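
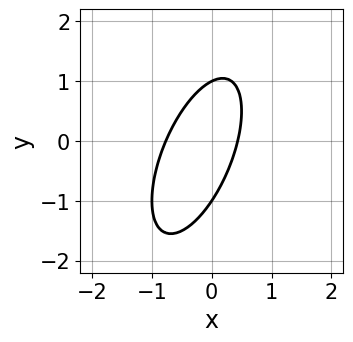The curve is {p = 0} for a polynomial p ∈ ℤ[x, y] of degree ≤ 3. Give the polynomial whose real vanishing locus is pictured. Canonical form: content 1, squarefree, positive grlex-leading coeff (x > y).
3*x^2 - 2*x*y + y^2 + x - 1

(a) Degree: the shape is more complex than any degree-1 curve, so deg p = 2.
(b) Observable constraints: among the integer gridlines, it crosses the y-axis at y ∈ {-1, 1}.
(c) Matching integer coefficients to the picture gives p.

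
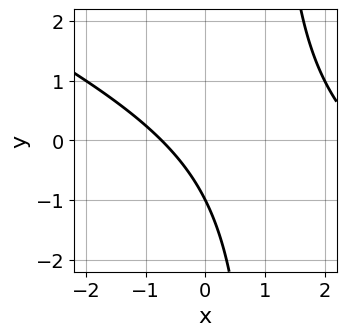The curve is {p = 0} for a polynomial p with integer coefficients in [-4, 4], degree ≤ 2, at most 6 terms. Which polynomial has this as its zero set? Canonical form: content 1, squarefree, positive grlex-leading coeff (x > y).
x^2 + 2*x*y - 2*x - 2*y - 2

The degree is 2 — the shape is more complex than any degree-1 curve.
Checking where it meets the axes: it crosses the y-axis at the gridline y = -1.
Together with the visible shape, these determine p as stated.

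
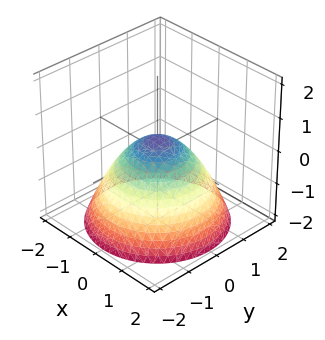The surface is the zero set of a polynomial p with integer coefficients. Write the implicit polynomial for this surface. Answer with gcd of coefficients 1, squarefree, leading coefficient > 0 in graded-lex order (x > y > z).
Degree: a generic line meets the surface in up to 2 points, so deg p = 2.
Symmetry: the z-axis is an axis of rotation, so x and y enter only as x² + y².
From the axis intercepts and sections: a circular section at z = -2 has radius between 1 and 2.
Putting this together gives p.

2*x^2 + 2*y^2 + 3*z - 1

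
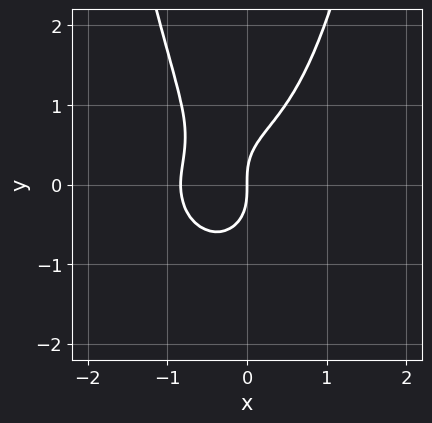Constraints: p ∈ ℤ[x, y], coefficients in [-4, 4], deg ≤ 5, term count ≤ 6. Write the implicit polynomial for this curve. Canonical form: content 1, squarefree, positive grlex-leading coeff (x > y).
First, degree: no degree-3 curve has this shape, so deg p = 4.
Then, from the axis intercepts and sections: it meets the x-axis at x = 0 (among the integer gridlines); it crosses the y-axis at the gridline y = 0.
Finally, together with the visible shape, these determine p as stated.

2*x^4 + 3*x^2*y^2 - 2*y^3 + x^2 + 2*x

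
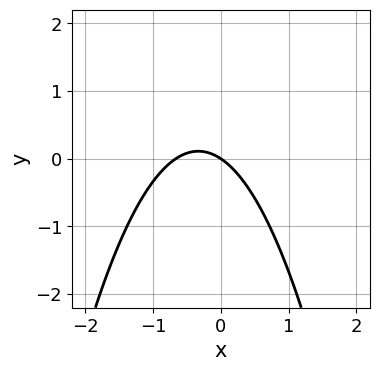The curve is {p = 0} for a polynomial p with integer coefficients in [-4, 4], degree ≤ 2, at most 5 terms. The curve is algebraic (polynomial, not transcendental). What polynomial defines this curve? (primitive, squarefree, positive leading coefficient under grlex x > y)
3*x^2 + 2*x + 3*y

deg p = 2. No degree-1 curve has this shape.
Checking where it meets the axes: it crosses the y-axis at the gridline y = 0; one x-axis crossing is at x = 0.
These observations pin down the coefficients.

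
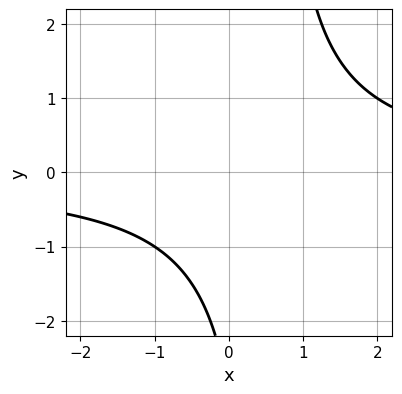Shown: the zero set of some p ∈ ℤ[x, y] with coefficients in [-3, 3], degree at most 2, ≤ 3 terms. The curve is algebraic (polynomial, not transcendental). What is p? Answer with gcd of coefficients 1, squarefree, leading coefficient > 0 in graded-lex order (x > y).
2*x*y - y - 3

1. deg p = 2. No degree-1 curve has this shape.
2. Checking where it meets the axes: the curve avoids every integer x-axis point in the box; no y-intercept at any integer in the box.
3. Solving for integer coefficients yields p as stated.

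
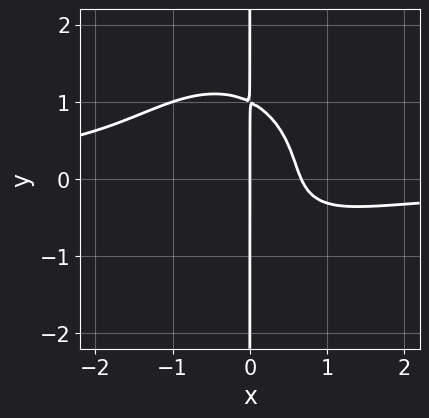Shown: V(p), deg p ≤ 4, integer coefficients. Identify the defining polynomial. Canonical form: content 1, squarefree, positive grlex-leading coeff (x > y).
deg p = 4.
Against the integer gridlines: every point of the y-axis in the box is on the curve; one x-axis crossing is at x = 0.
Matching integer coefficients to the picture gives p.

3*x^3*y + 2*x*y^3 + 3*x^2 - 2*x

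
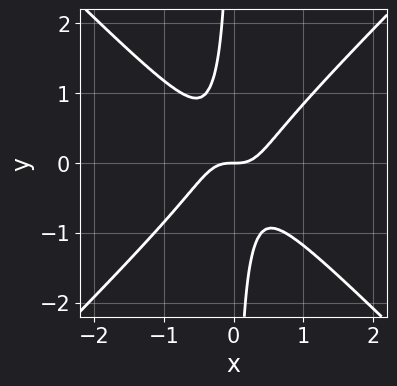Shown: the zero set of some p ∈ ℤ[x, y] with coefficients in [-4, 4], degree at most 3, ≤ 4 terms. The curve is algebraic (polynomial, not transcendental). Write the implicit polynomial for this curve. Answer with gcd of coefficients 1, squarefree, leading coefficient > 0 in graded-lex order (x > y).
3*x^3 - 3*x*y^2 - y

(a) deg p = 3. No degree-2 curve has this shape.
(b) Reading off the gridlines: it meets the y-axis at y = 0 (among the integer gridlines); it meets the x-axis at x = 0 (among the integer gridlines).
(c) Putting this together gives p.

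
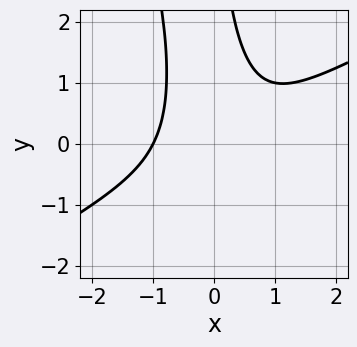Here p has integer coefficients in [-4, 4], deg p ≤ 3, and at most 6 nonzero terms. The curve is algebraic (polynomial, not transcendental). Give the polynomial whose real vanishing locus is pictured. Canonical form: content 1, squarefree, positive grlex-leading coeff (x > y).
2*x^3 - 3*x^2*y - x*y^2 + 2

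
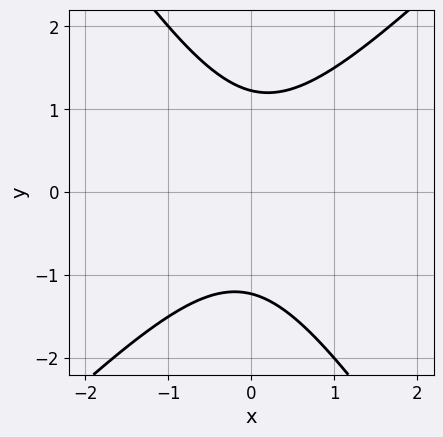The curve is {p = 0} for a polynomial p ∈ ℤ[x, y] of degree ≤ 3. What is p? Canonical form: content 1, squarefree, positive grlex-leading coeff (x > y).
3*x^2 - x*y - 2*y^2 + 3

deg p = 2. A generic line meets the curve in up to 2 points.
Observable constraints: the curve avoids every integer x-axis point in the box.
Putting this together gives p.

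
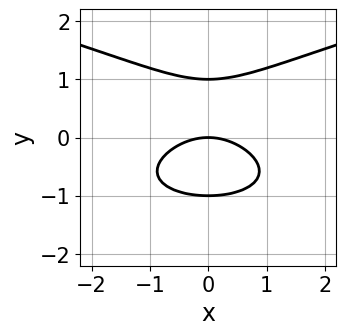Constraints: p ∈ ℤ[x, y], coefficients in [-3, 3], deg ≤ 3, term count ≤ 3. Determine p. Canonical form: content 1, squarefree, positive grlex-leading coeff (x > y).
2*y^3 - x^2 - 2*y

Degree: no degree-2 curve has this shape, so deg p = 3.
Symmetries: it's symmetric under x → −x, forcing even powers of x.
Against the integer gridlines: the y-axis gridline crossings are at y ∈ {-1, 0, 1}; it meets the x-axis at x = 0 (among the integer gridlines).
Together with the visible shape, these determine p as stated.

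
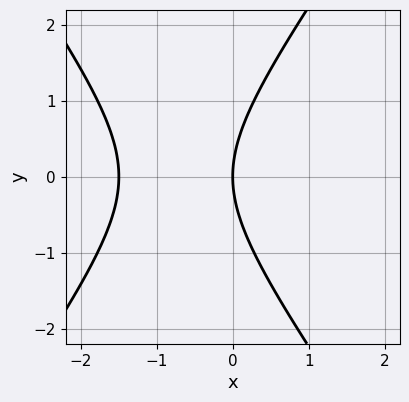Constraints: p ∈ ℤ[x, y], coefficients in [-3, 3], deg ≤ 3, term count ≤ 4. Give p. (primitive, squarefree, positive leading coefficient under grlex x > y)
2*x^2 - y^2 + 3*x

First, degree: no degree-1 curve has this shape, so deg p = 2.
Next, symmetries: mirror symmetry y ↦ −y ⇒ only even powers of y.
Next, reading off the gridlines: it crosses the y-axis at the gridline y = 0; it meets the x-axis at x = 0 (among the integer gridlines).
Finally, together with the visible shape, these determine p as stated.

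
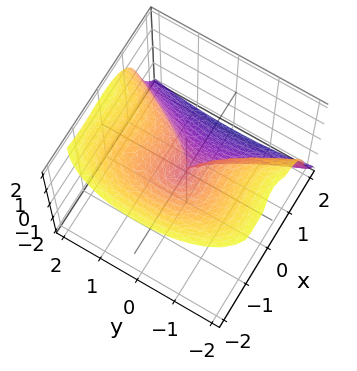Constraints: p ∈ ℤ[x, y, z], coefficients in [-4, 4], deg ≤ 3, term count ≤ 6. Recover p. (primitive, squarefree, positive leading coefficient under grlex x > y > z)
3*x^3 + 2*x^2*z + z^3 - 2*y^2

(a) The degree is 3 — the shape is more complex than any degree-2 surface.
(b) Reading off the gridlines: it meets the y-axis at y = 0 (among the integer gridlines); one x-axis crossing is at x = 0; one z-axis crossing is at z = 0.
(c) Fitting integer coefficients to these (and the overall shape) gives p.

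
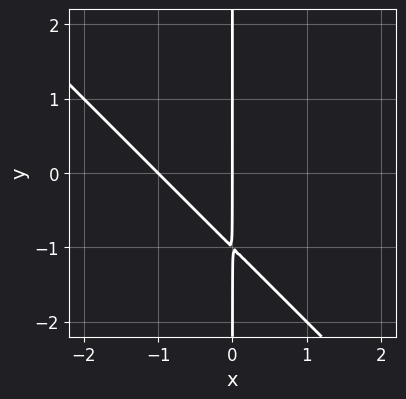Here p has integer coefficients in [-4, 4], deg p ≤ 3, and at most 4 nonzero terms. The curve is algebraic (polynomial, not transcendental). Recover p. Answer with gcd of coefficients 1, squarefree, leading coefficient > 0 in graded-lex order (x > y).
x^2 + x*y + x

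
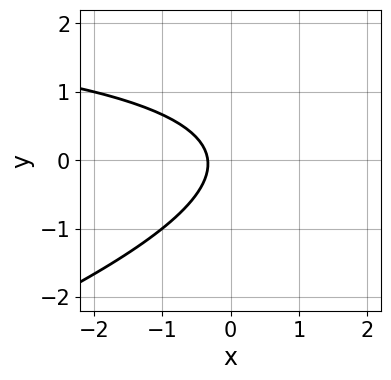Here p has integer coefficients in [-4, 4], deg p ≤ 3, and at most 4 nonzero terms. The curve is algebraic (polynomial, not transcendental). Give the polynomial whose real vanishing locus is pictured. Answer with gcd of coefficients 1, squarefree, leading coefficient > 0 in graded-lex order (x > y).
x*y - 3*y^2 - 3*x - 1

(a) Degree: the shape is more complex than any degree-1 curve, so deg p = 2.
(b) Against the integer gridlines: it misses every integer gridline on the y-axis.
(c) These observations pin down the coefficients.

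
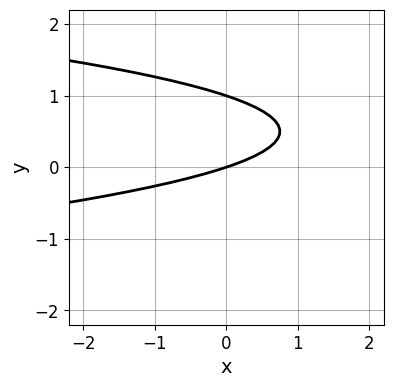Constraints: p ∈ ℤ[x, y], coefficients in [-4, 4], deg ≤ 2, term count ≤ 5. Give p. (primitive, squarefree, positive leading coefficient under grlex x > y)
3*y^2 + x - 3*y

1. The degree is 2 — the shape is more complex than any degree-1 curve.
2. Reading off the gridlines: the y-axis gridline crossings are at y ∈ {0, 1}; it crosses the x-axis at the gridline x = 0.
3. Fitting integer coefficients to these (and the overall shape) gives p.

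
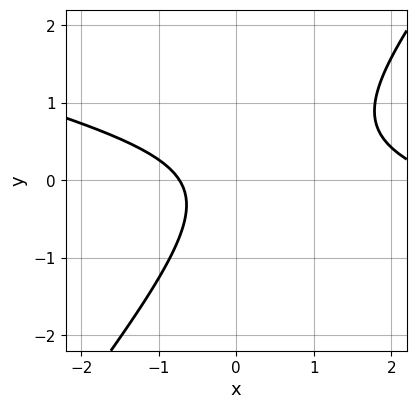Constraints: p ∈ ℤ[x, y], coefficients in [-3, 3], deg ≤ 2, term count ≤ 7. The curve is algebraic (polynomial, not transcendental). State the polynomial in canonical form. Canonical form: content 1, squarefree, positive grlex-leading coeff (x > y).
(a) Degree: a generic line meets the curve in up to 2 points, so deg p = 2.
(b) From the axis intercepts and sections: no y-intercept at any integer in the box.
(c) Together with the visible shape, these determine p as stated.

x^2 + 3*x*y - 3*y^2 - 2*x - 2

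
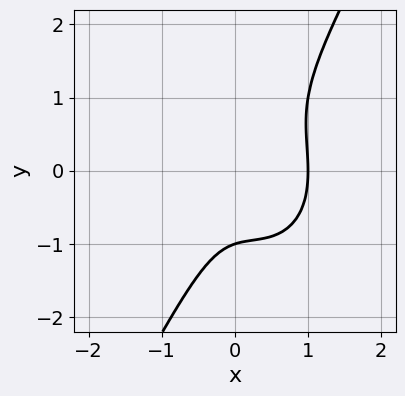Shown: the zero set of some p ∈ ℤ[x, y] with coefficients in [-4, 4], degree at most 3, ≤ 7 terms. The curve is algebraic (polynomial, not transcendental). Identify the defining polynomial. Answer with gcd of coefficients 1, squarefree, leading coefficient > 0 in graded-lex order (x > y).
Degree: a generic line meets the curve in up to 3 points, so deg p = 3.
Observable constraints: one x-axis crossing is at x = 1; it crosses the y-axis at the gridline y = -1.
Solving for integer coefficients yields p as stated.

3*x^3 + x*y^2 - y^3 - 2*x^2 - 1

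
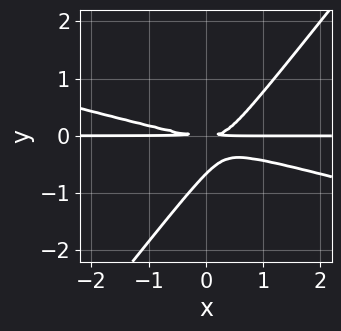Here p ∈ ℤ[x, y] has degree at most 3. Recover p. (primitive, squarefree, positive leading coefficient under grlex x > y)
x^2*y + 3*x*y^2 - 3*y^3 - 2*y^2

First, degree: no degree-2 curve has this shape, so deg p = 3.
Then, from the visible intercepts: every point of the x-axis in the box is on the curve.
Finally, fitting integer coefficients to these (and the overall shape) gives p.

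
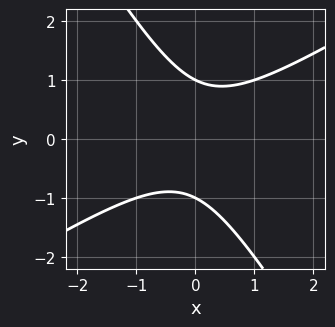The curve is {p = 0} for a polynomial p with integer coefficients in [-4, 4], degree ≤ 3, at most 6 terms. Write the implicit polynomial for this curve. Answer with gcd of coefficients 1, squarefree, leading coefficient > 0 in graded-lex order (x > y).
(a) Degree: the shape is more complex than any degree-1 curve, so deg p = 2.
(b) From the visible intercepts: the y-axis gridline crossings are at y ∈ {-1, 1}; no x-intercept at any integer in the box.
(c) Matching integer coefficients to the picture gives p.

x^2 - x*y - y^2 + 1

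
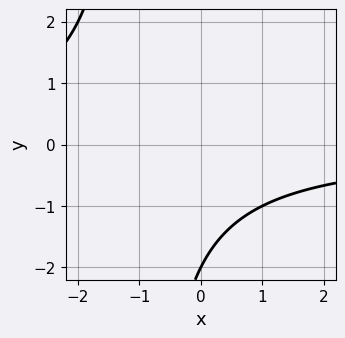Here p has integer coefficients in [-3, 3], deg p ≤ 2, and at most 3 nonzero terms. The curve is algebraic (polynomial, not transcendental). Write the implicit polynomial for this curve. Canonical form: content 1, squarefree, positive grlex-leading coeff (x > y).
x*y + y + 2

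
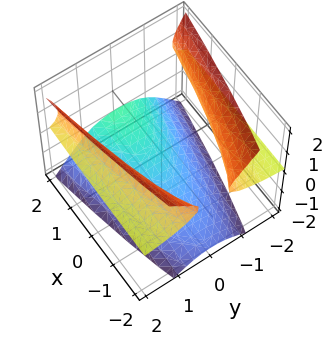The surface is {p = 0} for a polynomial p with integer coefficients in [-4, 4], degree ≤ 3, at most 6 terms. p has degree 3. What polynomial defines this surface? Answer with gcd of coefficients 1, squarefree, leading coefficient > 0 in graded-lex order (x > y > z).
3*y^2*z - 2*z^3 - 2*x*z - 3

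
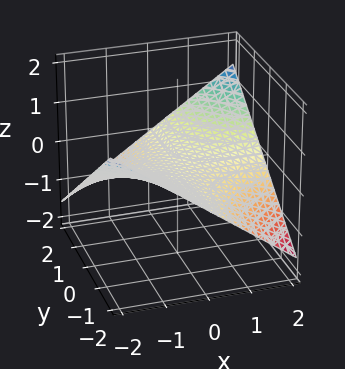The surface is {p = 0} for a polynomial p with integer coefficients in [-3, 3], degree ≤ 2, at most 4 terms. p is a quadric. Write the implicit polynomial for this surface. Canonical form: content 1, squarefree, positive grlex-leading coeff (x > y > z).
x*y - 3*z

First, deg p = 2. A saddle surface; a quadric.
Next, observable constraints: the visible y-axis segment lies entirely on the surface; it meets the z-axis at z = 0 (among the integer gridlines); the visible x-axis segment lies entirely on the surface.
Finally, assembling these constraints gives the stated polynomial.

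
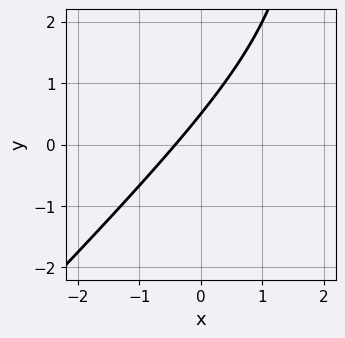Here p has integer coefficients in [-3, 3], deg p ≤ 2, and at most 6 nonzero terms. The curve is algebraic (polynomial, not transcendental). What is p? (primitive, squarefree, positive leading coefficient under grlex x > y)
x^2 - x*y - 2*x + 2*y - 1

deg p = 2.
The integer polynomial consistent with all of this is the stated p.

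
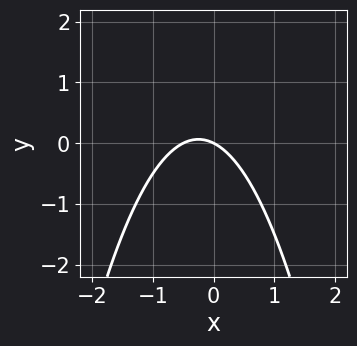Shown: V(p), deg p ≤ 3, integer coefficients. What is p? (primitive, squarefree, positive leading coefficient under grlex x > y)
2*x^2 + x + 2*y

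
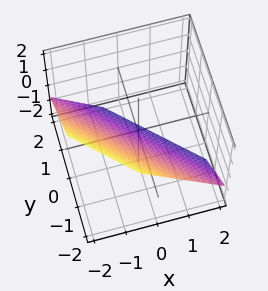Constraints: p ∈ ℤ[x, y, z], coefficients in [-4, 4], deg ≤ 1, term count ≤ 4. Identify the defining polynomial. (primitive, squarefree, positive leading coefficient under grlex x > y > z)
1. deg p = 1. Every cross-section is a straight line — this is a plane.
2. Matching integer coefficients to the picture gives p.

3*x + 3*y + 3*z + 2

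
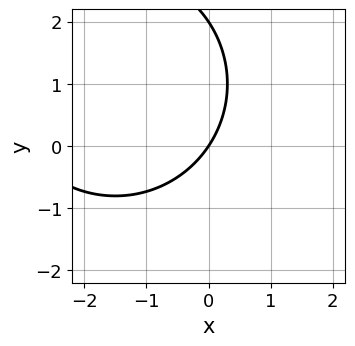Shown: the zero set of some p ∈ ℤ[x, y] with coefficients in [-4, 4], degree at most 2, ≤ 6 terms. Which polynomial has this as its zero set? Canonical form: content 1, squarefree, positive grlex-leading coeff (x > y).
(a) deg p = 2. A generic line meets the curve in up to 2 points.
(b) Checking where it meets the axes: it meets the x-axis at x = 0 (among the integer gridlines); the y-axis gridline crossings are at y ∈ {0, 2}.
(c) Assembling these constraints gives the stated polynomial.

x^2 + y^2 + 3*x - 2*y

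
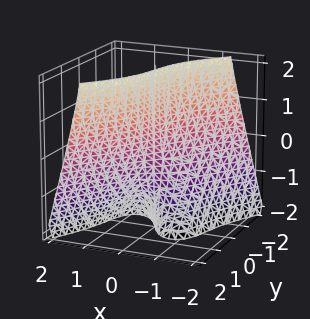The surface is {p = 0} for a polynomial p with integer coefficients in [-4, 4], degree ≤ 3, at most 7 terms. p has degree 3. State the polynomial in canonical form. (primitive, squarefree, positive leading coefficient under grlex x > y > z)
Degree: no degree-2 surface has this shape, so deg p = 3.
Observable constraints: one x-axis crossing is at x = 0; it crosses the y-axis at the gridline y = 0; the visible z-axis segment lies entirely on the surface.
Fitting integer coefficients to these (and the overall shape) gives p.

2*x^3 - y^3 + 3*x*z + 3*x - 2*y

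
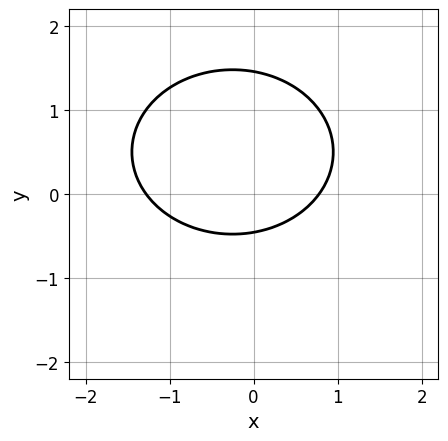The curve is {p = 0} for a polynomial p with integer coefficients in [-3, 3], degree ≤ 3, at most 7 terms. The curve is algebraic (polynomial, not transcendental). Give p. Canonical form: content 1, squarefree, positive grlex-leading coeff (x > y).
deg p = 2.
Matching integer coefficients to the picture gives p.

2*x^2 + 3*y^2 + x - 3*y - 2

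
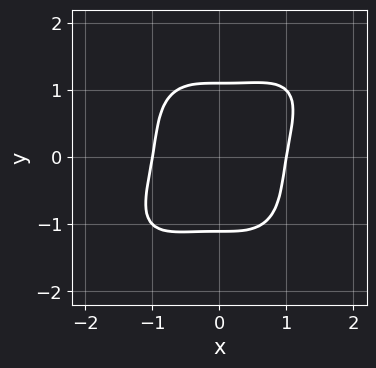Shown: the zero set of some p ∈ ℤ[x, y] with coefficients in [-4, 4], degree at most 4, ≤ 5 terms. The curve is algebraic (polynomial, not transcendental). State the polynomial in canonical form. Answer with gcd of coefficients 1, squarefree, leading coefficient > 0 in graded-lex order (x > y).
First, deg p = 4. No degree-3 curve has this shape.
Then, checking where it meets the axes: among the integer gridlines, it crosses the x-axis at x ∈ {-1, 1}.
Finally, putting this together gives p.

3*x^4 - 2*x^3*y + 2*y^4 - 3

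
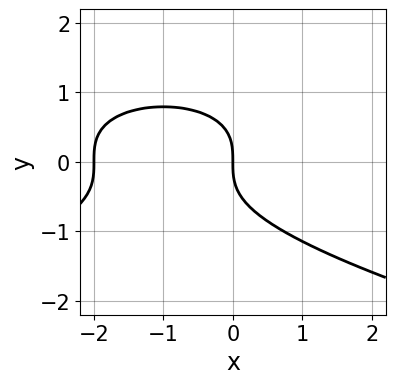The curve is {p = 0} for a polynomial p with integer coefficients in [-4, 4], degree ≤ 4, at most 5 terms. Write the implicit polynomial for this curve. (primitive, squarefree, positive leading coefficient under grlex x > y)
2*y^3 + x^2 + 2*x

First, the degree is 3 — the shape is more complex than any degree-2 curve.
Next, reading off the gridlines: one y-axis crossing is at y = 0; among the integer gridlines, it crosses the x-axis at x ∈ {-2, 0}.
Finally, fitting integer coefficients to these (and the overall shape) gives p.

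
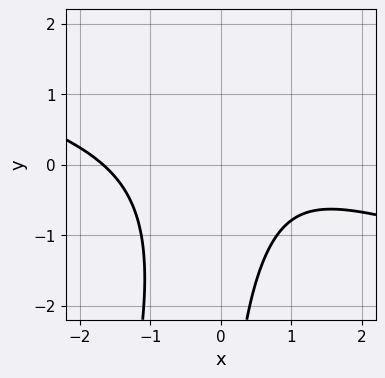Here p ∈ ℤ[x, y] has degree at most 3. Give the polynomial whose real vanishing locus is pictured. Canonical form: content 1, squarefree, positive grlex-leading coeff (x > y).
(a) Degree: no degree-2 curve has this shape, so deg p = 3.
(b) Checking where it meets the axes: the curve avoids every integer y-axis point in the box.
(c) Matching integer coefficients to the picture gives p.

x^3 + 3*x^2*y - x*y^2 - x + 3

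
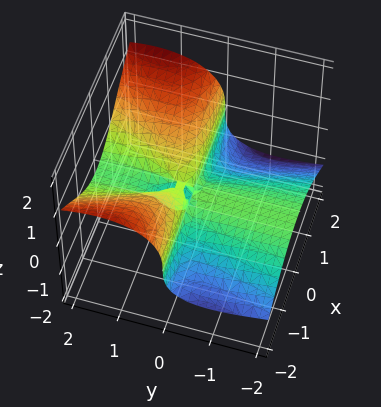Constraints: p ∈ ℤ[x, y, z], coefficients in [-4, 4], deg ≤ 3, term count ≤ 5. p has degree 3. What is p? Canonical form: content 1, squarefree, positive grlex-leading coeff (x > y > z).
2*x^2*y - 3*y^2*z - 3*z^3 + x*y + 2*y*z

First, deg p = 3.
Then, reading off the gridlines: it crosses the z-axis at the gridline z = 0; the visible x-axis segment lies entirely on the surface; the visible y-axis segment lies entirely on the surface.
Finally, fitting integer coefficients to these (and the overall shape) gives p.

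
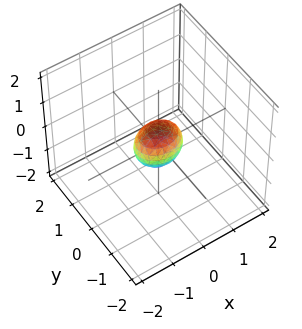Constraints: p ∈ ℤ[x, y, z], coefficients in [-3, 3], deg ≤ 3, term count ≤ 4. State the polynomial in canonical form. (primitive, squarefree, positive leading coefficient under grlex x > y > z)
2*x^2 + 3*y^2 + 2*z^2 - 1

First, degree: bounded and convex; a quadric, so deg p = 2.
Then, symmetries: the y ↦ −y reflection is a symmetry, so y appears only in even powers; the z ↦ −z reflection is a symmetry, so z appears only in even powers; it's symmetric under x → −x, forcing even powers of x.
Finally, matching integer coefficients to the picture gives p.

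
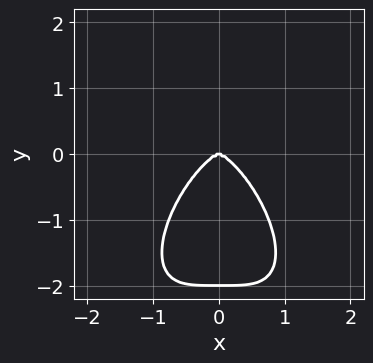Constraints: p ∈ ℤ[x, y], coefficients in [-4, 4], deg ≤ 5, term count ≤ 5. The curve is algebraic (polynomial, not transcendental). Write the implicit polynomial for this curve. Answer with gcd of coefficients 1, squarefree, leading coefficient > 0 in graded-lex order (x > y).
1. Degree: a generic line meets the curve in up to 4 points, so deg p = 4.
2. Symmetries: the x ↦ −x reflection is a symmetry, so x appears only in even powers.
3. Reading off the gridlines: it crosses the x-axis at the gridline x = 0; among the integer gridlines, it crosses the y-axis at y ∈ {-2, 0}.
4. Matching integer coefficients to the picture gives p.

3*x^4 + y^4 + 2*y^3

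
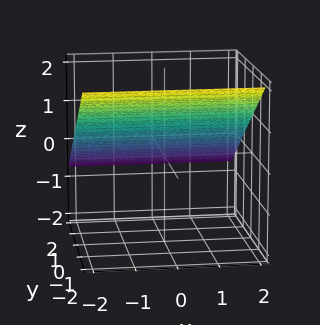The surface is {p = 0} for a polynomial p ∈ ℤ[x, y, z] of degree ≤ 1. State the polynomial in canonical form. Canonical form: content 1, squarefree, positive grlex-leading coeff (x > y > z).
2*y + 3*z - 2

1. The degree is 1 — every cross-section is a straight line — this is a plane.
2. Reading off the gridlines: one y-axis crossing is at y = 1; the surface avoids every integer x-axis point in the box.
3. Matching integer coefficients to the picture gives p.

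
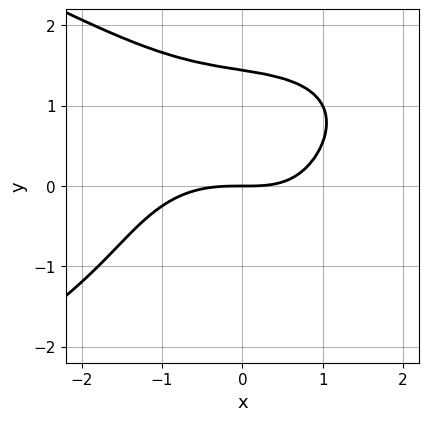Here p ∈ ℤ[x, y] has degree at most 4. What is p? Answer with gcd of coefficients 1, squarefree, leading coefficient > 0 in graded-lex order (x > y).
deg p = 4. No degree-3 curve has this shape.
From the axis intercepts and sections: one x-axis crossing is at x = 0; it meets the y-axis at y = 0 (among the integer gridlines).
Fitting integer coefficients to these (and the overall shape) gives p.

y^4 + x^3 + x*y - 3*y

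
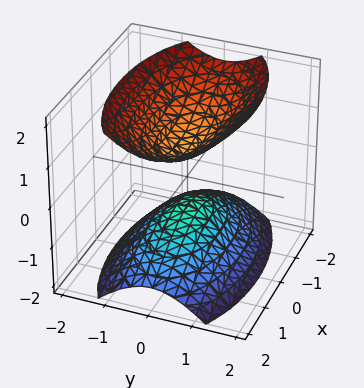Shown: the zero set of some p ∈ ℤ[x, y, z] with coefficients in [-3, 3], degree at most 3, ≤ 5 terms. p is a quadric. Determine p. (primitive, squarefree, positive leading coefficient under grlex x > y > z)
There are 2 components.
The degree is 2 — two sheets facing apart; a quadric.
Symmetries: it's symmetric under y → −y, forcing even powers of y; the z ↦ −z reflection is a symmetry, so z appears only in even powers; it's symmetric under x → −x, forcing even powers of x.
Observable constraints: the surface avoids every integer y-axis point in the box; no x-intercept at any integer in the box.
These observations pin down the coefficients.

x^2 + 3*y^2 - 2*z^2 + 1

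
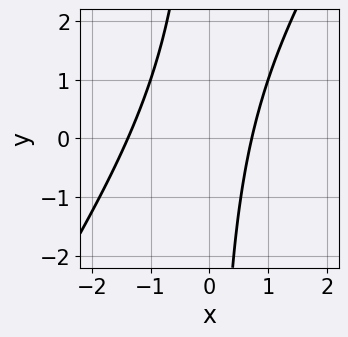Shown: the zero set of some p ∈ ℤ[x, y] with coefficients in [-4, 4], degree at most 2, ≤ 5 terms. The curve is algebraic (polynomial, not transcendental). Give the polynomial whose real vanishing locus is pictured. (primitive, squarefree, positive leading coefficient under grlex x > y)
deg p = 2.
From the visible intercepts: the curve avoids every integer y-axis point in the box.
Together with the visible shape, these determine p as stated.

3*x^2 - 2*x*y + 2*x - 3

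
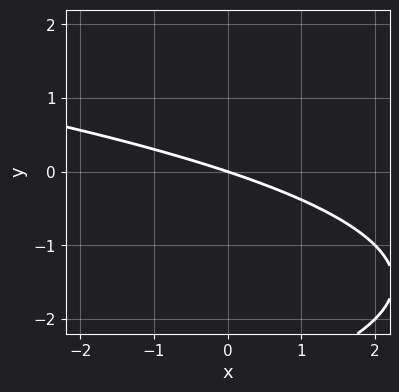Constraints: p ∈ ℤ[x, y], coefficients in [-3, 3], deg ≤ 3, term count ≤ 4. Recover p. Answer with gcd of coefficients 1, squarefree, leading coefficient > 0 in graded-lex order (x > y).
1. Degree: a generic line meets the curve in up to 2 points, so deg p = 2.
2. From the axis intercepts and sections: it meets the x-axis at x = 0 (among the integer gridlines); one y-axis crossing is at y = 0.
3. Assembling these constraints gives the stated polynomial.

y^2 + x + 3*y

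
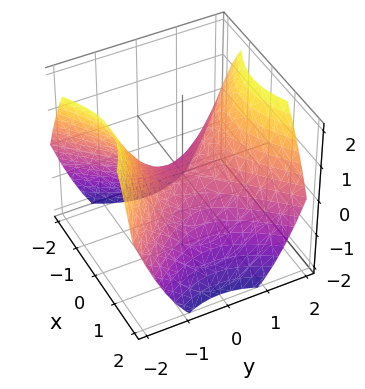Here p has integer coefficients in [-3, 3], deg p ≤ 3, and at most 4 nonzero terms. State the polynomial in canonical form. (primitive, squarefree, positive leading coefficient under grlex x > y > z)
2*x^2 - 2*y^2 + 3*z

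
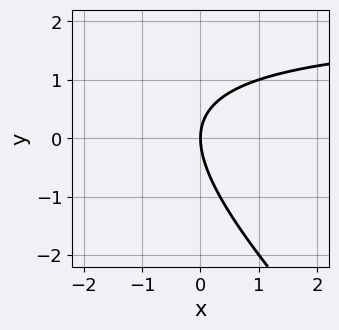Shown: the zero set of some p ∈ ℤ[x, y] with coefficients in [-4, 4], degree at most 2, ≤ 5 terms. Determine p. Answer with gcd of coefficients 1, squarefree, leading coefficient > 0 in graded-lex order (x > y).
x*y + y^2 - 2*x

The degree is 2 — no degree-1 curve has this shape.
Checking where it meets the axes: it crosses the x-axis at the gridline x = 0; it meets the y-axis at y = 0 (among the integer gridlines).
Fitting integer coefficients to these (and the overall shape) gives p.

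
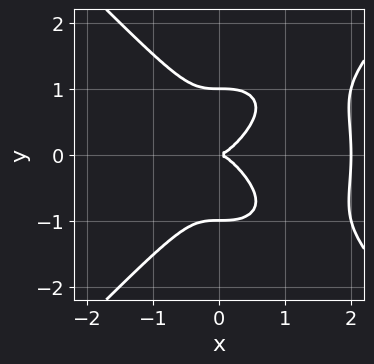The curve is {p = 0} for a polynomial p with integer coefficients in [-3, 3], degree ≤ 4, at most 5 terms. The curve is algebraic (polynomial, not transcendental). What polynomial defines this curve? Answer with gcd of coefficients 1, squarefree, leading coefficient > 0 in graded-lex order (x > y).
x^4 - y^4 - 2*x^3 + y^2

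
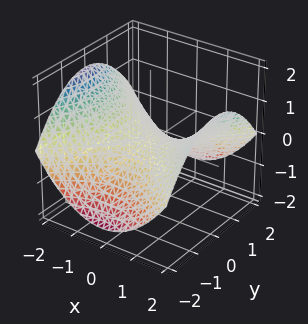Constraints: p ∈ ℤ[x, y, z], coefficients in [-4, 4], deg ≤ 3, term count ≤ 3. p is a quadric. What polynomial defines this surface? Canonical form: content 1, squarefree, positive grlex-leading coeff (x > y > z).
x^2 - y^2 - 3*z

(a) Degree: a hyperbolic paraboloid; a quadric, so deg p = 2.
(b) Symmetries: the y ↦ −y reflection is a symmetry, so y appears only in even powers; the x ↦ −x reflection is a symmetry, so x appears only in even powers.
(c) From the axis intercepts and sections: it crosses the z-axis at the gridline z = 0; one y-axis crossing is at y = 0; it meets the x-axis at x = 0 (among the integer gridlines).
(d) Fitting integer coefficients to these (and the overall shape) gives p.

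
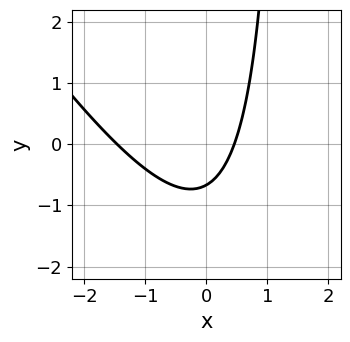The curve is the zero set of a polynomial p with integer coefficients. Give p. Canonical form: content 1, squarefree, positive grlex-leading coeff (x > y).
First, deg p = 2. No degree-1 curve has this shape.
Finally, matching integer coefficients to the picture gives p.

3*x^2 + 2*x*y + 3*x - 3*y - 2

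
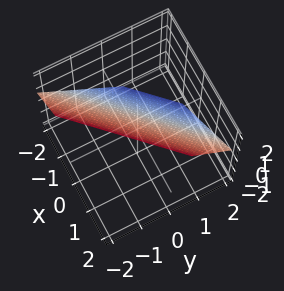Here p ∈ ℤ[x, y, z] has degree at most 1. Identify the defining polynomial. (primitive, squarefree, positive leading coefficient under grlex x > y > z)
First, degree: every cross-section is a straight line — this is a plane, so deg p = 1.
Finally, the integer polynomial consistent with all of this is the stated p.

3*x - 3*y - 3*z + 2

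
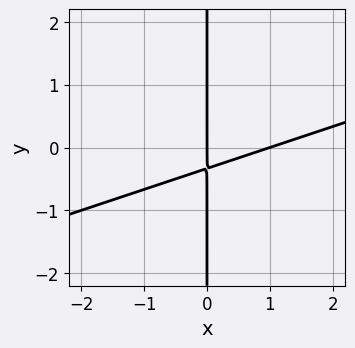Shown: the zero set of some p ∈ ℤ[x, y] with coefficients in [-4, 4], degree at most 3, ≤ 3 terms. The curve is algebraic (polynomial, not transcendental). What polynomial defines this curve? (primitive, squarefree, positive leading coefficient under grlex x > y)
x^2 - 3*x*y - x

1. Degree: a generic line meets the curve in up to 2 points, so deg p = 2.
2. From the axis intercepts and sections: the x-axis gridline crossings are at x ∈ {0, 1}; every point of the y-axis in the box is on the curve.
3. Putting this together gives p.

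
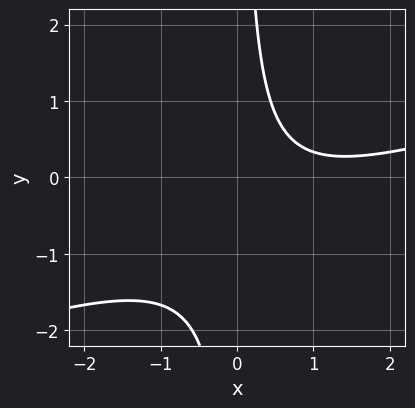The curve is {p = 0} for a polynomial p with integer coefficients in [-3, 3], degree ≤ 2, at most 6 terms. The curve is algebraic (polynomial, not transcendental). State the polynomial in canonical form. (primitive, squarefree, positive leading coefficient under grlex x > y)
1. Degree: the shape is more complex than any degree-1 curve, so deg p = 2.
2. From the visible intercepts: the curve avoids every integer y-axis point in the box; the curve avoids every integer x-axis point in the box.
3. These observations pin down the coefficients.

x^2 - 3*x*y - 2*x + 2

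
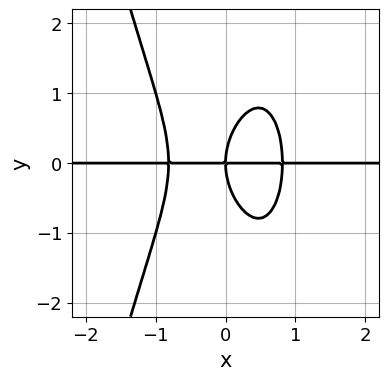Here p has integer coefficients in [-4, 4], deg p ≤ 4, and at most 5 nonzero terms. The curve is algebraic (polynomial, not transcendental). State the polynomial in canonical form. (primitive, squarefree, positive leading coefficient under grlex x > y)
Degree: a generic line meets the curve in up to 4 points, so deg p = 4.
Against the integer gridlines: the visible x-axis segment lies entirely on the curve; it crosses the y-axis at the gridline y = 0.
The integer polynomial consistent with all of this is the stated p.

3*x^3*y + y^3 - 2*x*y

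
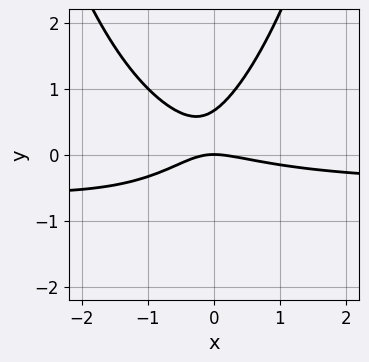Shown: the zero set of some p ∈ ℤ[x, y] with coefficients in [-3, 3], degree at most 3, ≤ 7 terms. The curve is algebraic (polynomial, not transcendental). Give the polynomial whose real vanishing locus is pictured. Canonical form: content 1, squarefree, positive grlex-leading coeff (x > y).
1. Degree: no degree-2 curve has this shape, so deg p = 3.
2. Reading off the gridlines: one x-axis crossing is at x = 0; it meets the y-axis at y = 0 (among the integer gridlines).
3. Fitting integer coefficients to these (and the overall shape) gives p.

2*x^2*y + x^2 + 2*x*y - 3*y^2 + 2*y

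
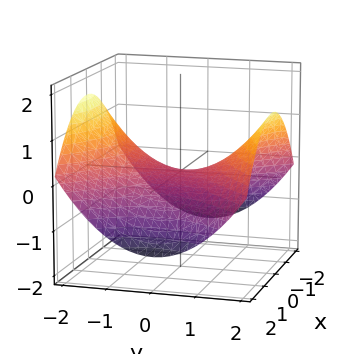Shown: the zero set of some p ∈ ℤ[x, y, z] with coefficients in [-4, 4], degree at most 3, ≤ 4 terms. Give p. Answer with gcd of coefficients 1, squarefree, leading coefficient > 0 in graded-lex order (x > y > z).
(a) The degree is 2 — a hyperbolic paraboloid; a quadric.
(b) Symmetries: mirror symmetry y ↦ −y ⇒ only even powers of y; the x ↦ −x reflection is a symmetry, so x appears only in even powers.
(c) Observable constraints: it meets the y-axis at y = 0 (among the integer gridlines); it crosses the x-axis at the gridline x = 0; it meets the z-axis at z = 0 (among the integer gridlines).
(d) Putting this together gives p.

x^2 - y^2 + 3*z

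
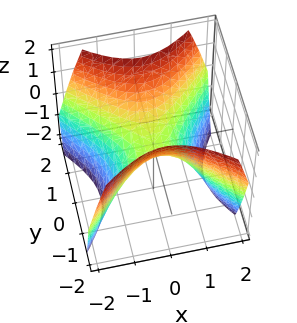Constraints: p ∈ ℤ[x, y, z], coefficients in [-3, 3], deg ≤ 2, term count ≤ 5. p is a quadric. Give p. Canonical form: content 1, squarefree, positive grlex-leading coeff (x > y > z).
x^2 - y^2 + z

First, the degree is 2 — a saddle surface; a quadric.
Next, symmetries: mirror symmetry x ↦ −x ⇒ only even powers of x; it's symmetric under y → −y, forcing even powers of y.
Then, from the axis intercepts and sections: it meets the y-axis at y = 0 (among the integer gridlines); it crosses the z-axis at the gridline z = 0; it meets the x-axis at x = 0 (among the integer gridlines).
Finally, the integer polynomial consistent with all of this is the stated p.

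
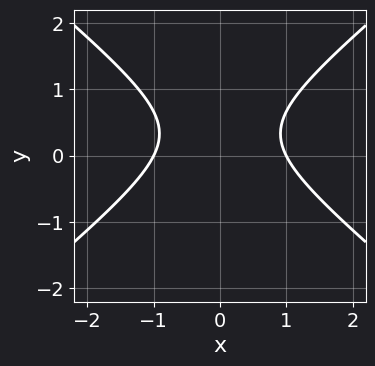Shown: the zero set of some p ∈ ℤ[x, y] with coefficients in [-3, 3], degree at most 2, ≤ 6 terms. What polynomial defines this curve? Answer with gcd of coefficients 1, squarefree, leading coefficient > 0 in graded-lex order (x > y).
2*x^2 - 3*y^2 + 2*y - 2

deg p = 2. The shape is more complex than any degree-1 curve.
Symmetries: mirror symmetry x ↦ −x ⇒ only even powers of x.
Checking where it meets the axes: no y-intercept at any integer in the box; the x-axis gridline crossings are at x ∈ {-1, 1}.
Fitting integer coefficients to these (and the overall shape) gives p.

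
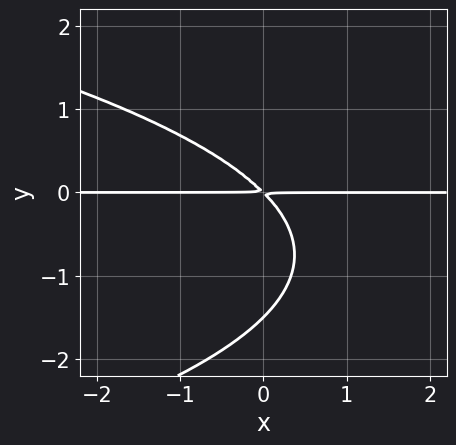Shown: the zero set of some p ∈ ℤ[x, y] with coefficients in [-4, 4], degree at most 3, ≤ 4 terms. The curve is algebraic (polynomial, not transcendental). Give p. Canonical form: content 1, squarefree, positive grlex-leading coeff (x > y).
First, deg p = 3.
Then, reading off the gridlines: every point of the x-axis in the box is on the curve.
Finally, together with the visible shape, these determine p as stated.

2*y^3 + 3*x*y + 3*y^2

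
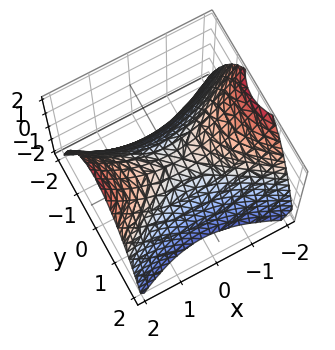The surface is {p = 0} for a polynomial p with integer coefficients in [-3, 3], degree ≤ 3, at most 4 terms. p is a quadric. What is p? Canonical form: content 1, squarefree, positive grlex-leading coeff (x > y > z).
x^2 - 2*y^2 - 2*z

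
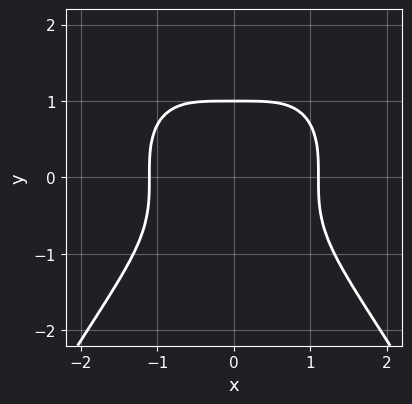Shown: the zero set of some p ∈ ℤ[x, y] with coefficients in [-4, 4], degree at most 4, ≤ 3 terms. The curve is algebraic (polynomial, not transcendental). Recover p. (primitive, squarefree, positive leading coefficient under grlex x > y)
2*x^4 + 3*y^3 - 3

1. The degree is 4 — a generic line meets the curve in up to 4 points.
2. Symmetries: mirror symmetry x ↦ −x ⇒ only even powers of x.
3. From the axis intercepts and sections: it crosses the y-axis at the gridline y = 1.
4. Assembling these constraints gives the stated polynomial.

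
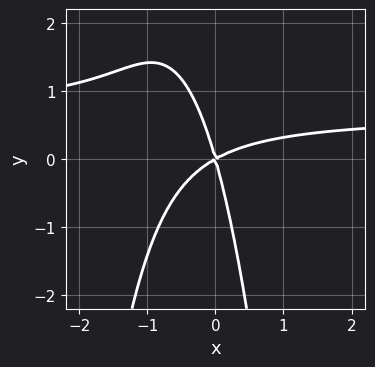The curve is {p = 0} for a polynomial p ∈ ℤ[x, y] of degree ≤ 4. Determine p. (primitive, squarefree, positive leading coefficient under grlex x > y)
3*x^2*y - 2*x^2 + 3*x*y + y^2

First, the degree is 3 — the shape is more complex than any degree-2 curve.
Then, against the integer gridlines: one y-axis crossing is at y = 0; it crosses the x-axis at the gridline x = 0.
Finally, fitting integer coefficients to these (and the overall shape) gives p.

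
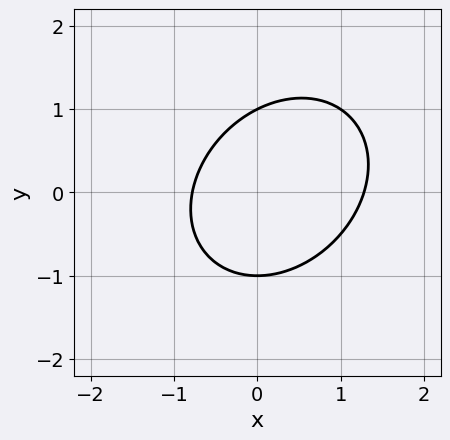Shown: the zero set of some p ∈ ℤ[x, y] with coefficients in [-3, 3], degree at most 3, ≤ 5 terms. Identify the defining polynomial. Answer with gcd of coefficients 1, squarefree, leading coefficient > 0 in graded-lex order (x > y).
2*x^2 - x*y + 2*y^2 - x - 2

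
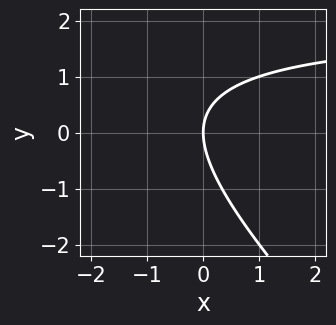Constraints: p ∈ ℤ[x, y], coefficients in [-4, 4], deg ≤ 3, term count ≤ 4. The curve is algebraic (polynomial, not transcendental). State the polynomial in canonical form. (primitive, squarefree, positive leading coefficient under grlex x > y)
x*y + y^2 - 2*x

1. Degree: the shape is more complex than any degree-1 curve, so deg p = 2.
2. Observable constraints: one x-axis crossing is at x = 0; it meets the y-axis at y = 0 (among the integer gridlines).
3. These observations pin down the coefficients.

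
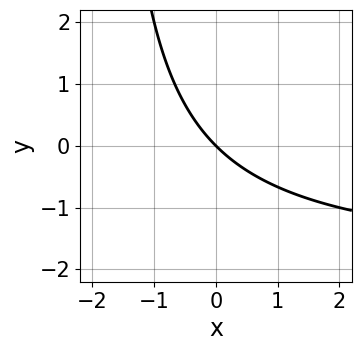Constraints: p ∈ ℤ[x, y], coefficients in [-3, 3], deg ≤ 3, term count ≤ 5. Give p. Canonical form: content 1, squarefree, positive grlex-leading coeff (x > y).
1. Degree: the shape is more complex than any degree-1 curve, so deg p = 2.
2. From the axis intercepts and sections: it meets the y-axis at y = 0 (among the integer gridlines); one x-axis crossing is at x = 0.
3. These observations pin down the coefficients.

x*y + 2*x + 2*y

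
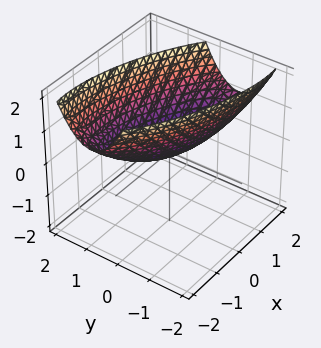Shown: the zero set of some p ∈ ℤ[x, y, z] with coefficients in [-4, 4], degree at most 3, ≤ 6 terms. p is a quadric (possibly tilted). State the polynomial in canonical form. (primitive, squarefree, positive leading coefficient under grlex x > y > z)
x^2 + 2*x*y + 3*y^2 - 3*z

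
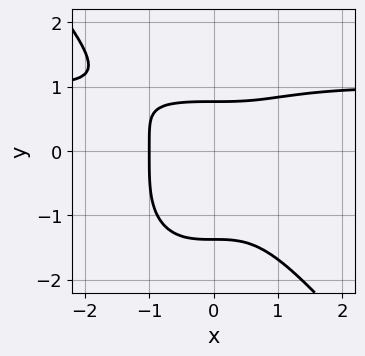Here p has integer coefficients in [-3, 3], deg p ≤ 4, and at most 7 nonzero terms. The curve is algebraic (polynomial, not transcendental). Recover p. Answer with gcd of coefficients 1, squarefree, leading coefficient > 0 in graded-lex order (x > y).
deg p = 4. No degree-3 curve has this shape.
From the axis intercepts and sections: one x-axis crossing is at x = -1.
Matching integer coefficients to the picture gives p.

3*x^3*y + 2*y^4 - 3*x^3 + 3*y - 3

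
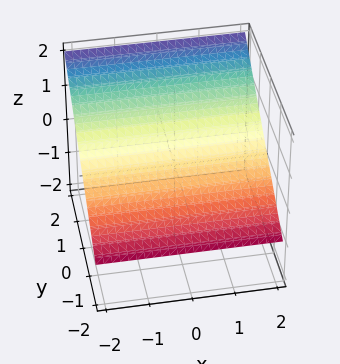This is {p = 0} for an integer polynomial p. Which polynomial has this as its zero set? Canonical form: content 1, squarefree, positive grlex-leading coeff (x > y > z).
2*y - 3*z + 2

(a) deg p = 1. The surface is flat (a plane).
(b) Observable constraints: it misses every integer gridline on the x-axis; it crosses the y-axis at the gridline y = -1.
(c) These observations pin down the coefficients.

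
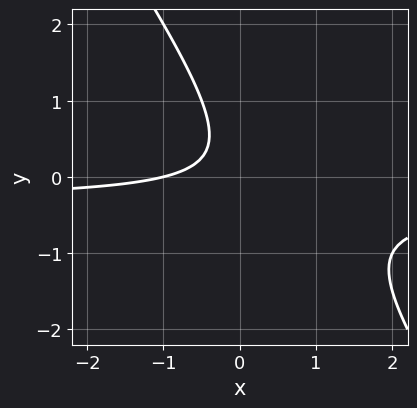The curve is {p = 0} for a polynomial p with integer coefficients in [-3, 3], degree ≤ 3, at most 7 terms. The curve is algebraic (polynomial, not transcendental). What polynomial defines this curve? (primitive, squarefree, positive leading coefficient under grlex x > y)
3*x*y + 2*y^2 + x - y + 1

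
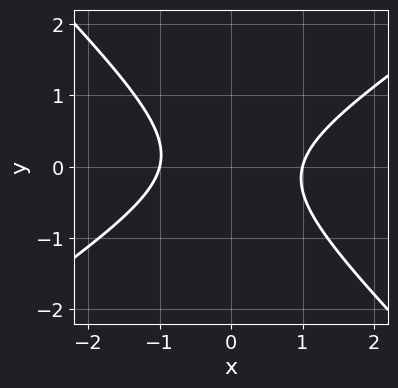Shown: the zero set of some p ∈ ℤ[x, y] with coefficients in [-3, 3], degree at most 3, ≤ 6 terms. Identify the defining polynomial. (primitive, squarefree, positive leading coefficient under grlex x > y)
1. deg p = 2.
2. Observable constraints: the x-axis gridline crossings are at x ∈ {-1, 1}; the curve avoids every integer y-axis point in the box.
3. The integer polynomial consistent with all of this is the stated p.

2*x^2 - x*y - 3*y^2 - 2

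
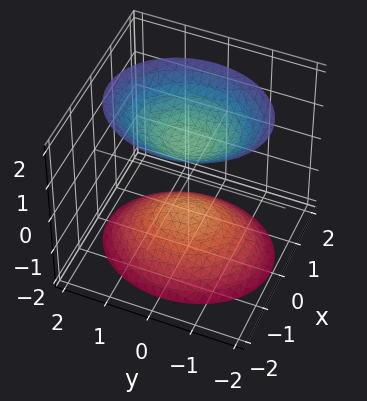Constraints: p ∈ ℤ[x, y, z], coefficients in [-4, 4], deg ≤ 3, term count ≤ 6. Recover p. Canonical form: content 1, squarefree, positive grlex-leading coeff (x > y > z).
3*x^2 + 2*y^2 - 2*z^2 + 2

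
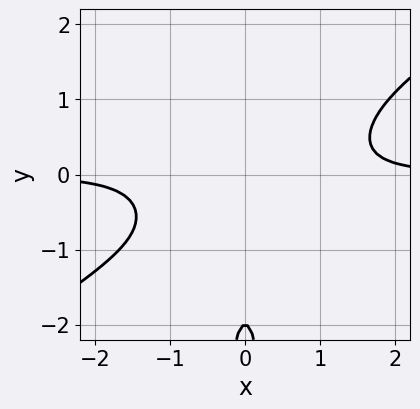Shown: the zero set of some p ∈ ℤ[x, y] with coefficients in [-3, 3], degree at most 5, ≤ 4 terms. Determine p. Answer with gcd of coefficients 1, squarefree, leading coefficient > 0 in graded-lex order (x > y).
deg p = 4.
Reading off the gridlines: no x-intercept at any integer in the box; it meets the y-axis at y = -2 (among the integer gridlines).
Solving for integer coefficients yields p as stated.

2*x^3*y - 3*x^2*y^2 - y - 2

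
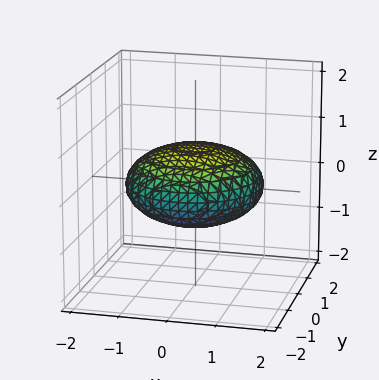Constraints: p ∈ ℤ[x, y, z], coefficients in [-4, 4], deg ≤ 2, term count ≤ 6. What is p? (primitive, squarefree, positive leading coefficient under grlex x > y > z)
x^2 + y^2 + 3*z^2 - 2

First, degree: no degree-1 surface has this shape, so deg p = 2.
Then, by symmetry, every cross-section ⟂ z is a circle, so x, y appear only via x² + y².
Next, observable constraints: a circular section at z = 0 has radius between 1 and 2.
Finally, solving for integer coefficients yields p as stated.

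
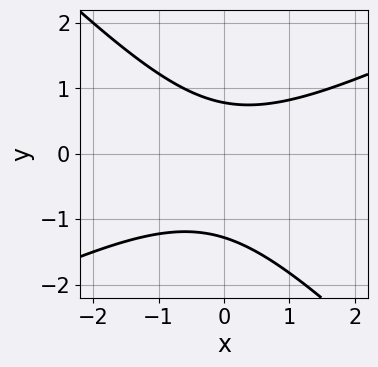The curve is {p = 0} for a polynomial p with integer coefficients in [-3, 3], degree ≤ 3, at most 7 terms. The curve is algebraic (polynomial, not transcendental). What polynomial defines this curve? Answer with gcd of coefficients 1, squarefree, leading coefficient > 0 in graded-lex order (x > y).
x^2 - x*y - 2*y^2 - y + 2

First, degree: the shape is more complex than any degree-1 curve, so deg p = 2.
Next, reading off the gridlines: it misses every integer gridline on the x-axis.
Finally, fitting integer coefficients to these (and the overall shape) gives p.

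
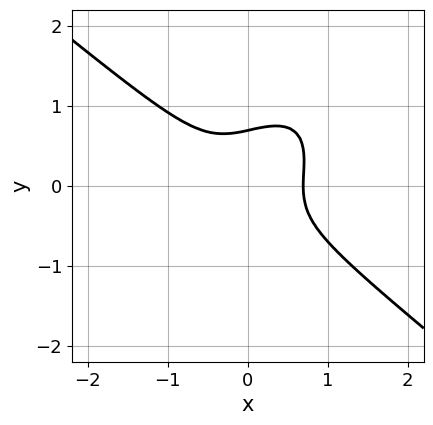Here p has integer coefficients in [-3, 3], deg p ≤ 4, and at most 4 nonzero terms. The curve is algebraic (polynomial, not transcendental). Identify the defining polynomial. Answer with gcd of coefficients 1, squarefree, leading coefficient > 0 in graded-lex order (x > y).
(a) deg p = 3. A generic line meets the curve in up to 3 points.
(b) Putting this together gives p.

3*x^3 - 2*x*y^2 + 3*y^3 - 1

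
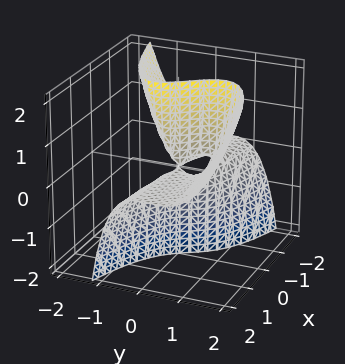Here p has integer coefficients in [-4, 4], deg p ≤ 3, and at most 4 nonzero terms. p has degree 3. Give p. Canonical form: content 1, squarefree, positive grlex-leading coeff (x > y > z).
deg p = 3. A generic line meets the surface in up to 3 points.
Observable constraints: the visible z-axis segment lies entirely on the surface; the visible x-axis segment lies entirely on the surface.
Fitting integer coefficients to these (and the overall shape) gives p.

3*y^3 - 3*x*z - 2*y^2 - 2*y*z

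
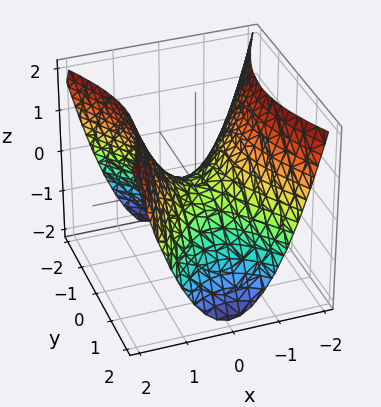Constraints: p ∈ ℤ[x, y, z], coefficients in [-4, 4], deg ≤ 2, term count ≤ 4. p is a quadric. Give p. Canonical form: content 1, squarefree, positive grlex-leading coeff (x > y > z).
2*x^2 - y^2 - 2*z

deg p = 2.
Symmetries: it's symmetric under x → −x, forcing even powers of x; mirror symmetry y ↦ −y ⇒ only even powers of y.
Against the integer gridlines: it meets the x-axis at x = 0 (among the integer gridlines); it crosses the y-axis at the gridline y = 0; it meets the z-axis at z = 0 (among the integer gridlines).
Matching integer coefficients to the picture gives p.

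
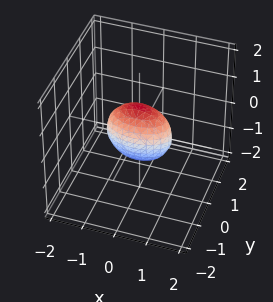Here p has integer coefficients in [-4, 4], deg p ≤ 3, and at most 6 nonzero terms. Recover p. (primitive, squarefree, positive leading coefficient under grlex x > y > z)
First, the degree is 2 — a closed, bounded, convex surface; a quadric.
Then, symmetries: it's symmetric under y → −y, forcing even powers of y; the x ↦ −x reflection is a symmetry, so x appears only in even powers; it's symmetric under z → −z, forcing even powers of z.
Then, observable constraints: the x-axis gridline crossings are at x ∈ {-1, 1}; among the integer gridlines, it crosses the z-axis at z ∈ {-1, 1}.
Finally, together with the visible shape, these determine p as stated.

x^2 + 3*y^2 + z^2 - 1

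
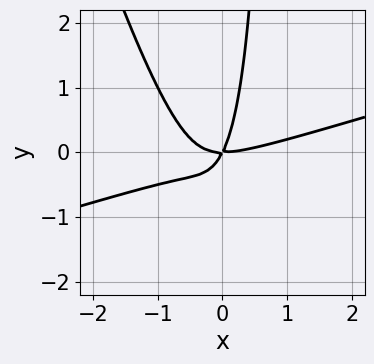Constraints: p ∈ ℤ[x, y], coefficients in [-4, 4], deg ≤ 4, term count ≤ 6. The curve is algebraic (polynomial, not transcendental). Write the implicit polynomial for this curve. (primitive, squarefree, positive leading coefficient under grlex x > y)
x^3 - 3*x^2*y - x*y^2 - 2*x*y + y^2

(a) The degree is 3 — the shape is more complex than any degree-2 curve.
(b) Against the integer gridlines: it meets the y-axis at y = 0 (among the integer gridlines); it crosses the x-axis at the gridline x = 0.
(c) Solving for integer coefficients yields p as stated.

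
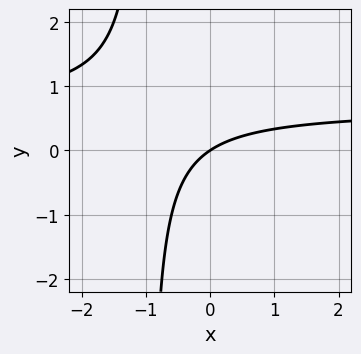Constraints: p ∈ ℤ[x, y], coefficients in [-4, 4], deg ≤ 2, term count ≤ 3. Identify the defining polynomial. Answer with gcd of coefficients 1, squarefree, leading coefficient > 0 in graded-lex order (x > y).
First, degree: no degree-1 curve has this shape, so deg p = 2.
Then, checking where it meets the axes: it meets the x-axis at x = 0 (among the integer gridlines); one y-axis crossing is at y = 0.
Finally, putting this together gives p.

3*x*y - 2*x + 3*y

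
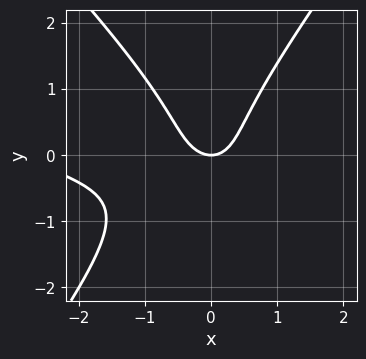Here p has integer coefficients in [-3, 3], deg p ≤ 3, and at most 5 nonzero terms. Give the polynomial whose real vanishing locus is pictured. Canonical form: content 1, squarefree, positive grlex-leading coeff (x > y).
x^3 + 3*x^2*y - 2*y^3 + 3*x^2 - 2*y

First, degree: no degree-2 curve has this shape, so deg p = 3.
Next, against the integer gridlines: it crosses the y-axis at the gridline y = 0; it meets the x-axis at x = 0 (among the integer gridlines).
Finally, together with the visible shape, these determine p as stated.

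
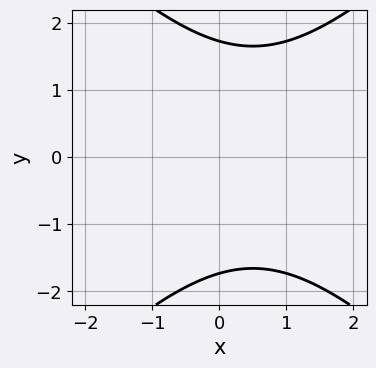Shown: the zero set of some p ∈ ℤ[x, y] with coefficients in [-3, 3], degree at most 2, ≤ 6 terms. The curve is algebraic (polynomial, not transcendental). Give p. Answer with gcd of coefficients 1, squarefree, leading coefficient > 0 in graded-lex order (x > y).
x^2 - y^2 - x + 3

The degree is 2 — the shape is more complex than any degree-1 curve.
Symmetries: it's symmetric under y → −y, forcing even powers of y.
From the visible intercepts: it misses every integer gridline on the x-axis.
The integer polynomial consistent with all of this is the stated p.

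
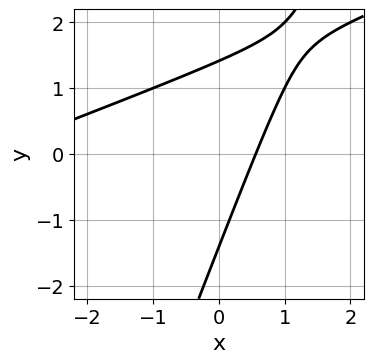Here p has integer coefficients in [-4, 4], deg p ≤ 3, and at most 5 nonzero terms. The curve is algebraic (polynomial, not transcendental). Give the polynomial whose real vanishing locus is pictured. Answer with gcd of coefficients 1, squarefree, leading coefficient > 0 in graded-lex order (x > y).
x^2 - 3*x*y + y^2 + 3*x - 2

(a) deg p = 2.
(b) Matching integer coefficients to the picture gives p.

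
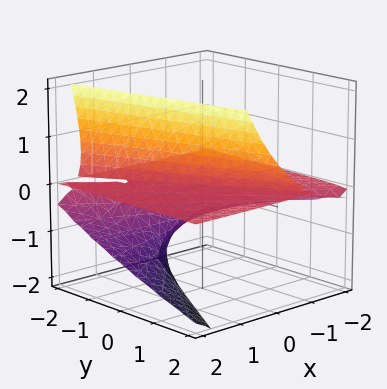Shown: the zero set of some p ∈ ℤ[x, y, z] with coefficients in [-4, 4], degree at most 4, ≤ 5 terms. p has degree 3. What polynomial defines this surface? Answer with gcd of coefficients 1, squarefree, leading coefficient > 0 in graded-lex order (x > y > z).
3*x*z^2 - z^3 + 3*x*z + 2*y*z - 3*z^2

First, degree: no degree-2 surface has this shape, so deg p = 3.
Then, checking where it meets the axes: every point of the x-axis in the box is on the surface; every point of the y-axis in the box is on the surface.
Finally, matching integer coefficients to the picture gives p.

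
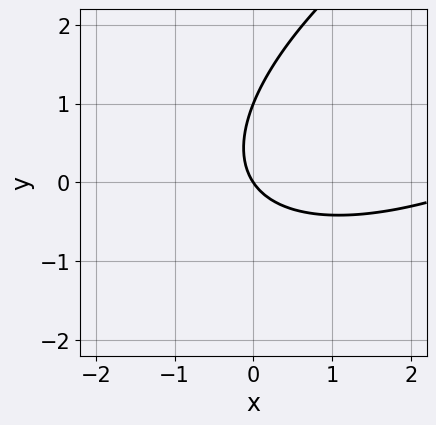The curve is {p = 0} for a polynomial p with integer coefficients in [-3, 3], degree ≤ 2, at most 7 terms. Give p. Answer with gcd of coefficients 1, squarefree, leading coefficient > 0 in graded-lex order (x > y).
First, degree: no degree-1 curve has this shape, so deg p = 2.
Then, against the integer gridlines: the y-axis gridline crossings are at y ∈ {0, 1}; it meets the x-axis at x = 0 (among the integer gridlines).
Finally, together with the visible shape, these determine p as stated.

x^2 - 2*x*y + 2*y^2 - 3*x - 2*y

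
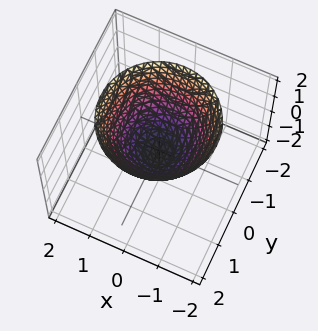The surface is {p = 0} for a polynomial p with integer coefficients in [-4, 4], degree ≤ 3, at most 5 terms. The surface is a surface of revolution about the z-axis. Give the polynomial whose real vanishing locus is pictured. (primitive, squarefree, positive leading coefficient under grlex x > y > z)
3*x^2 + 3*y^2 - 3*z - 1

First, degree: no degree-1 surface has this shape, so deg p = 2.
Then, symmetries: rotational symmetry about the z-axis ⇒ p depends on x, y only through x² + y².
Next, from the axis intercepts and sections: a circular section at z = 2 has radius between 1 and 2.
Finally, these observations pin down the coefficients.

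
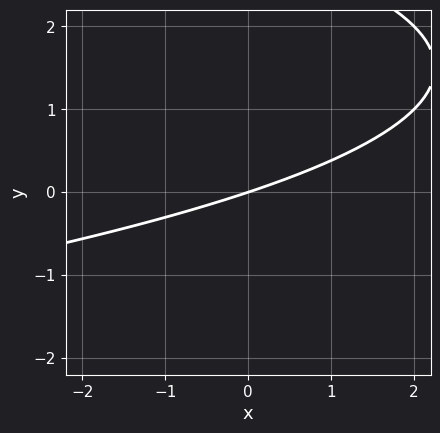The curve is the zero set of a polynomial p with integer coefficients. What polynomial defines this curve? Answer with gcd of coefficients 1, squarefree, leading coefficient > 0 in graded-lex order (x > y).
y^2 + x - 3*y

(a) The degree is 2 — no degree-1 curve has this shape.
(b) Against the integer gridlines: it crosses the x-axis at the gridline x = 0; it meets the y-axis at y = 0 (among the integer gridlines).
(c) Together with the visible shape, these determine p as stated.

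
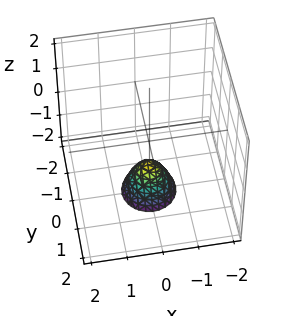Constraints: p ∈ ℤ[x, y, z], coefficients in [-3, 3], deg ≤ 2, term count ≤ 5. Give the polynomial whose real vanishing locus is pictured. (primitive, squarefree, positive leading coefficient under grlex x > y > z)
2*x^2 + 2*y^2 + z + 1

1. The degree is 2 — no degree-1 surface has this shape.
2. Symmetries: rotational symmetry about the z-axis ⇒ p depends on x, y only through x² + y².
3. From the visible intercepts: a circular section at z = -2 has radius between 0 and 1; it misses every integer gridline on the y-axis; it meets the z-axis at z = -1 (among the integer gridlines); it misses every integer gridline on the x-axis.
4. These observations pin down the coefficients.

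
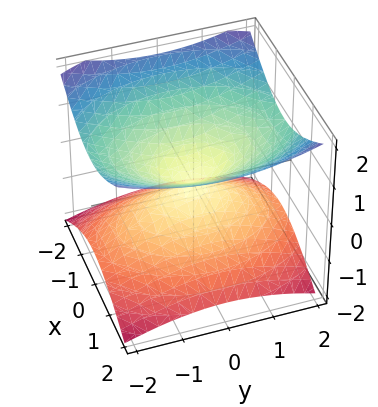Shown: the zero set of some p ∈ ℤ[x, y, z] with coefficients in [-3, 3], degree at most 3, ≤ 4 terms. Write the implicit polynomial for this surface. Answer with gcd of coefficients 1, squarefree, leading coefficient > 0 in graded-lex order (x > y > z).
First, deg p = 2. A double cone through the origin; a quadric.
Then, symmetries: mirror symmetry z ↦ −z ⇒ only even powers of z; it's symmetric under y → −y, forcing even powers of y; it's symmetric under x → −x, forcing even powers of x.
Then, checking where it meets the axes: it crosses the z-axis at the gridline z = 0; one y-axis crossing is at y = 0; it meets the x-axis at x = 0 (among the integer gridlines).
Finally, matching integer coefficients to the picture gives p.

2*x^2 + y^2 - 3*z^2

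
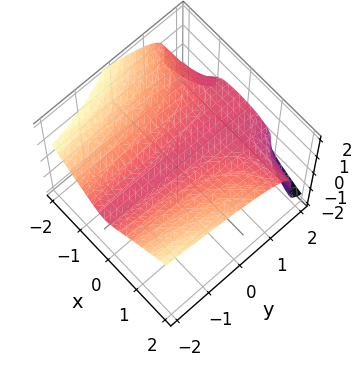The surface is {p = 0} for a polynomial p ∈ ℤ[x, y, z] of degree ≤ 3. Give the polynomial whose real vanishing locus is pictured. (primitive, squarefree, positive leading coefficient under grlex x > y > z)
Degree: a generic line meets the surface in up to 3 points, so deg p = 3.
Against the integer gridlines: no x-intercept at any integer in the box; no y-intercept at any integer in the box.
The integer polynomial consistent with all of this is the stated p.

2*x^2*y + x*z^2 + 3*z^3 - 3*x^2 - 1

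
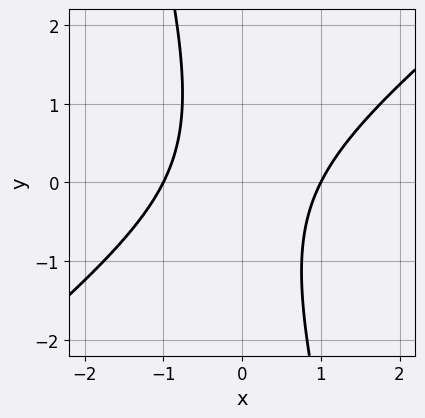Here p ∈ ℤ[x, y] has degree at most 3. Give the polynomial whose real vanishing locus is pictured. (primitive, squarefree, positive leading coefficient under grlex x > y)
First, the degree is 2 — no degree-1 curve has this shape.
Next, from the axis intercepts and sections: no y-intercept at any integer in the box; among the integer gridlines, it crosses the x-axis at x ∈ {-1, 1}.
Finally, these observations pin down the coefficients.

3*x^2 - 3*x*y - y^2 - 3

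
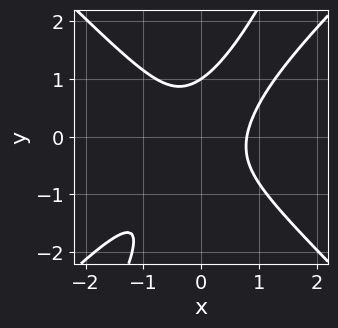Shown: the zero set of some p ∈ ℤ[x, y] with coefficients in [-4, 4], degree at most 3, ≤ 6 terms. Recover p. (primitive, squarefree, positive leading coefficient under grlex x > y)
2*x^3 - x^2*y - 2*x*y^2 + y^3 - 1

First, degree: the shape is more complex than any degree-2 curve, so deg p = 3.
Then, observable constraints: it meets the y-axis at y = 1 (among the integer gridlines).
Finally, solving for integer coefficients yields p as stated.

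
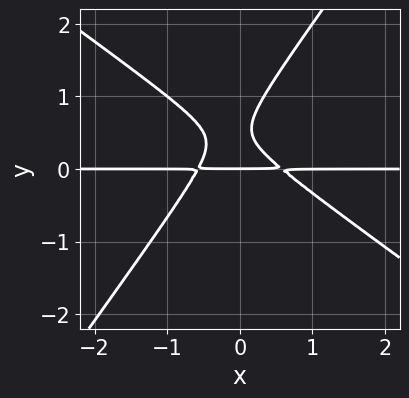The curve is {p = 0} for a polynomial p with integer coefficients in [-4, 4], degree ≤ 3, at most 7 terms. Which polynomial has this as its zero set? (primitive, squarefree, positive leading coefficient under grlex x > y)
First, degree: a generic line meets the curve in up to 3 points, so deg p = 3.
Then, from the visible intercepts: the visible x-axis segment lies entirely on the curve; it meets the y-axis at y = 0 (among the integer gridlines).
Finally, matching integer coefficients to the picture gives p.

3*x^2*y + 2*x*y^2 - 3*y^3 + 3*y^2 - y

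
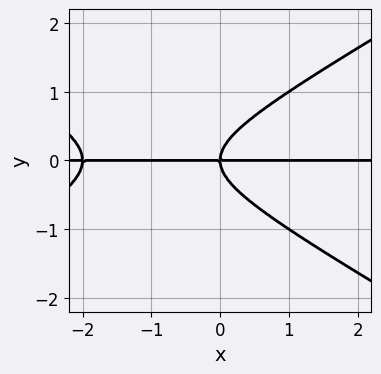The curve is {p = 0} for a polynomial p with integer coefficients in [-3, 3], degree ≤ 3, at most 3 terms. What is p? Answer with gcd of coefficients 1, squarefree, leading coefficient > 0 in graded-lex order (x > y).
x^2*y - 3*y^3 + 2*x*y

(a) deg p = 3.
(b) Observable constraints: every point of the x-axis in the box is on the curve; one y-axis crossing is at y = 0.
(c) Together with the visible shape, these determine p as stated.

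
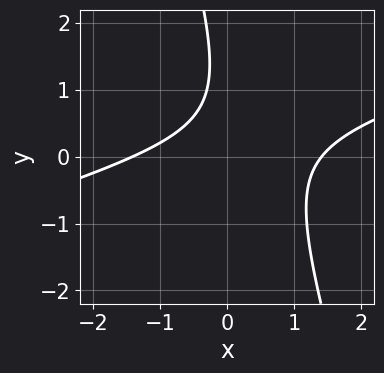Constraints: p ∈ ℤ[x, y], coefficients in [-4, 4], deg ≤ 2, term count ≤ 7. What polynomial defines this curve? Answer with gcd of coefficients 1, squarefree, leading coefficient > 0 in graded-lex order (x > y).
x^2 - 3*x*y - y^2 + 2*y - 2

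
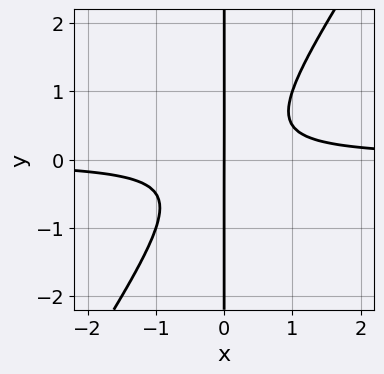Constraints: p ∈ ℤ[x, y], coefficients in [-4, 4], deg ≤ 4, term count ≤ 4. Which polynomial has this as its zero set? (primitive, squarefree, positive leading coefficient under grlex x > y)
3*x^2*y - 2*x*y^2 - x

deg p = 3. No degree-2 curve has this shape.
From the axis intercepts and sections: the visible y-axis segment lies entirely on the curve; it crosses the x-axis at the gridline x = 0.
The integer polynomial consistent with all of this is the stated p.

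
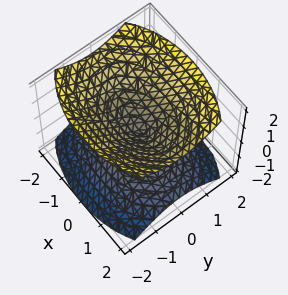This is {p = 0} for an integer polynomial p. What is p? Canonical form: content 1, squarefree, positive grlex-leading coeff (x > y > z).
1. The picture has 2 separate pieces. Treating them together as one polynomial.
2. deg p = 2. A double cone through the origin; a quadric.
3. Symmetries: mirror symmetry z ↦ −z ⇒ only even powers of z; it's symmetric under y → −y, forcing even powers of y; the x ↦ −x reflection is a symmetry, so x appears only in even powers.
4. Checking where it meets the axes: it crosses the y-axis at the gridline y = 0; it meets the x-axis at x = 0 (among the integer gridlines); it meets the z-axis at z = 0 (among the integer gridlines).
5. Fitting integer coefficients to these (and the overall shape) gives p.

x^2 + 2*y^2 - 2*z^2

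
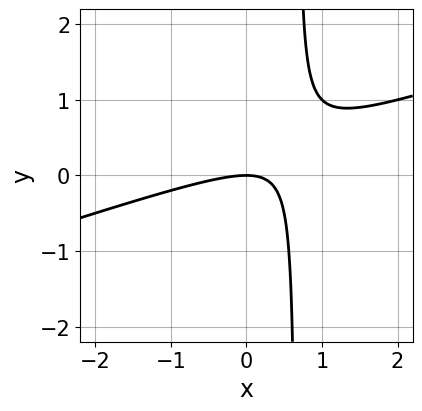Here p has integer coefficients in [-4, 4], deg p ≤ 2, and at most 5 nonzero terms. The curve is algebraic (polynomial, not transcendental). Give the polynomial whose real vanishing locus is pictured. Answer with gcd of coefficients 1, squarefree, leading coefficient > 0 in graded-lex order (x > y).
1. deg p = 2. No degree-1 curve has this shape.
2. Observable constraints: it meets the x-axis at x = 0 (among the integer gridlines); one y-axis crossing is at y = 0.
3. The integer polynomial consistent with all of this is the stated p.

x^2 - 3*x*y + 2*y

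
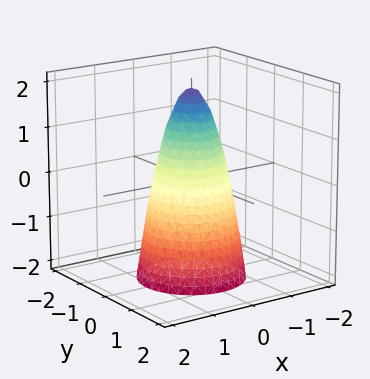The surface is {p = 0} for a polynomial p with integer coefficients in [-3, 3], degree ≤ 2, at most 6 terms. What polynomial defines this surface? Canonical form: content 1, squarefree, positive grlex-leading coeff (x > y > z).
3*x^2 + 3*y^2 + z - 2

First, degree: no degree-1 surface has this shape, so deg p = 2.
Then, symmetries: rotational symmetry about the z-axis ⇒ p depends on x, y only through x² + y².
Next, checking where it meets the axes: a circular section at z = -2 has radius between 1 and 2; one z-axis crossing is at z = 2.
Finally, solving for integer coefficients yields p as stated.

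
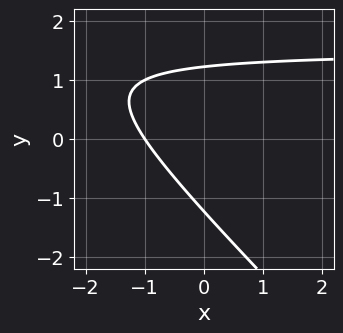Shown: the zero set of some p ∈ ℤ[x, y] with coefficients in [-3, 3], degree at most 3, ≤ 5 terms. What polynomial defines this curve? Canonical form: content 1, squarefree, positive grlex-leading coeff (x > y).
1. deg p = 2.
2. Observable constraints: it crosses the x-axis at the gridline x = -1.
3. Assembling these constraints gives the stated polynomial.

2*x*y + 2*y^2 - 3*x - 3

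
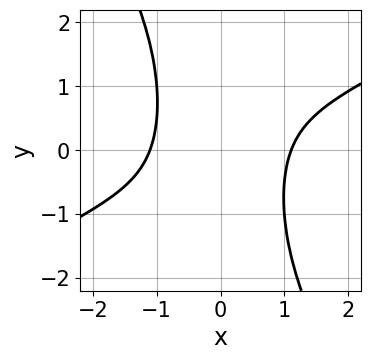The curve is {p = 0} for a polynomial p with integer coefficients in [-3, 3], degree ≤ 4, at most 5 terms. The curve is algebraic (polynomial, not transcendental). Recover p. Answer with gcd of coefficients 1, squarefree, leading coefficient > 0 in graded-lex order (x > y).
1. The degree is 4 — no degree-3 curve has this shape.
2. Observable constraints: no y-intercept at any integer in the box.
3. Solving for integer coefficients yields p as stated.

2*x^4 - 3*x^3*y - 2*x^2*y^2 - 3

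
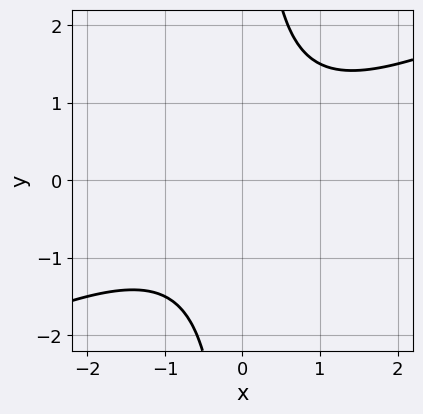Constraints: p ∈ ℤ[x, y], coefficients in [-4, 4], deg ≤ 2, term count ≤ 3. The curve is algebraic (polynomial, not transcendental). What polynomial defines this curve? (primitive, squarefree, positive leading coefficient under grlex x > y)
(a) Degree: the shape is more complex than any degree-1 curve, so deg p = 2.
(b) Against the integer gridlines: no y-intercept at any integer in the box; it misses every integer gridline on the x-axis.
(c) Putting this together gives p.

x^2 - 2*x*y + 2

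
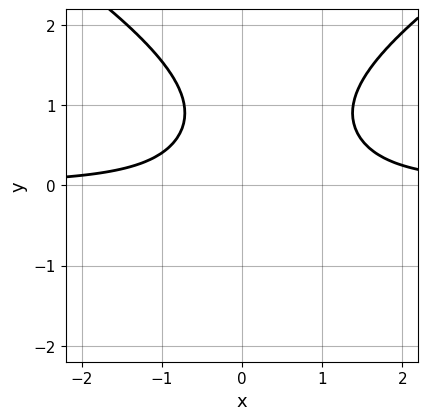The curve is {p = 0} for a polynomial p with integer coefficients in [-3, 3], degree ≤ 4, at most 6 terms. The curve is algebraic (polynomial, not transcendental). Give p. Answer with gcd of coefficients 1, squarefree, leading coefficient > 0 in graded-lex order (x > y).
y^4 - 3*x^2*y + 2*x*y + 2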